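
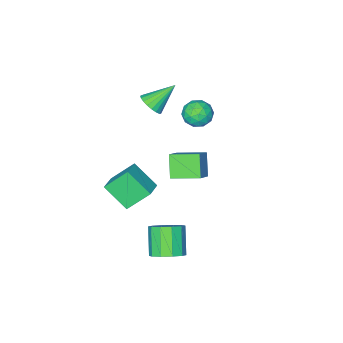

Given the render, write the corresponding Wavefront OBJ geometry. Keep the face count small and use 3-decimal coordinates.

v 4.327 3.633 -3.3
v 5.03 3.957 -2.652
v 4.276 2.911 -1.311
v 3.573 2.587 -1.96
v 4.544 4.348 -2.621
v 3.79 3.302 -1.28
v 3.975 4.465 -2.849
v 3.221 3.419 -1.508
v 3.541 4.265 -3.25
v 2.787 3.219 -1.909
v 3.406 3.823 -3.67
v 2.652 2.777 -2.329
v 3.624 3.309 -3.949
v 2.87 2.263 -2.608
v 4.11 2.918 -3.98
v 3.356 1.872 -2.639
v 4.679 2.801 -3.752
v 3.925 1.755 -2.411
v 5.113 3.001 -3.351
v 4.359 1.955 -2.01
v 5.248 3.443 -2.931
v 4.494 2.397 -1.59
v -0.567 1.003 -1.279
v -1.154 0.157 -0.081
v 0.377 1.523 -0.45
v -0.21 0.677 0.748
v 0.53 -0.337 -1.688
v -0.057 -1.183 -0.49
v 1.474 0.183 -0.859
v 0.887 -0.663 0.339
v -2.431 -2.188 0.935
v -1.903 -2.825 0.395
v -3.777 -2.735 0.265
v -3.249 -3.372 -0.275
v -3.323 -3.495 0.703
v -2.491 -3.158 1.117
v -3.189 -2.402 -0.457
v -2.357 -2.065 -0.043
v -2.371 -2.958 -0.465
v -2.454 -3.634 0.252
v -3.226 -1.926 0.408
v -3.309 -2.602 1.125
v -2.049 -2.459 0.724
v -3.631 -3.101 -0.064
v -3.674 -3.174 0.511
v -3.364 -3.549 0.193
v -2.395 -2.654 1.148
v -2.084 -3.029 0.831
v -2.919 -3.422 1.012
v -3.596 -2.531 -0.171
v -3.285 -2.906 -0.488
v -2.316 -2.011 0.467
v -2.006 -2.386 0.149
v -2.761 -2.138 -0.352
v -2.014 -2.911 -0.099
v -2.805 -3.233 -0.493
v -2.77 -2.663 -0.6
v -2.281 -2.464 -0.357
v -2.063 -3.308 0.322
v -2.853 -3.63 -0.072
v -2.897 -3.702 0.503
v -2.408 -3.504 0.746
v -2.338 -3.386 -0.184
v -2.827 -1.93 0.732
v -3.617 -2.252 0.338
v -3.272 -2.056 -0.086
v -2.783 -1.858 0.157
v -2.875 -2.327 1.153
v -3.666 -2.649 0.759
v -3.399 -3.096 1.017
v -2.91 -2.897 1.26
v -3.342 -2.174 0.844
v 3.78 -2.236 -1.364
v 2.674 -1.499 -0.063
v 3.286 -0.825 -2.584
v 2.179 -0.088 -1.283
v 4.801 -1.492 -0.917
v 3.694 -0.755 0.384
v 4.306 -0.081 -2.137
v 3.2 0.656 -0.836
v -0.449 -4.079 1.581
v 0.104 -3.701 2.104
v -1.911 -3.681 2.839
v 0.001 -3.432 1.899
v -0.18 -3.275 1.639
v -0.407 -3.257 1.369
v -0.642 -3.381 1.136
v -0.843 -3.626 0.979
v -0.976 -3.949 0.927
v -1.018 -4.295 0.988
v -0.961 -4.603 1.151
v -0.816 -4.821 1.388
v -0.607 -4.91 1.659
v -0.371 -4.856 1.917
v -0.148 -4.667 2.116
v 0.022 -4.377 2.223
v 0.112 -4.035 2.218
f 2 1 5
f 2 5 3
f 3 5 6
f 3 6 4
f 5 1 7
f 5 7 6
f 6 7 8
f 6 8 4
f 7 1 9
f 7 9 8
f 8 9 10
f 8 10 4
f 9 1 11
f 9 11 10
f 10 11 12
f 10 12 4
f 11 1 13
f 11 13 12
f 12 13 14
f 12 14 4
f 13 1 15
f 13 15 14
f 14 15 16
f 14 16 4
f 15 1 17
f 15 17 16
f 16 17 18
f 16 18 4
f 17 1 19
f 17 19 18
f 18 19 20
f 18 20 4
f 19 1 21
f 19 21 20
f 20 21 22
f 20 22 4
f 21 1 2
f 21 2 22
f 22 2 3
f 22 3 4
f 24 26 23
f 27 24 23
f 23 26 25
f 25 27 23
f 24 30 26
f 28 24 27
f 28 30 24
f 26 30 25
f 29 27 25
f 25 30 29
f 29 28 27
f 30 28 29
f 31 68 47
f 68 42 71
f 47 71 36
f 68 71 47
f 31 47 43
f 47 36 48
f 43 48 32
f 47 48 43
f 31 43 52
f 43 32 53
f 52 53 38
f 43 53 52
f 31 52 64
f 52 38 67
f 64 67 41
f 52 67 64
f 31 64 68
f 64 41 72
f 68 72 42
f 64 72 68
f 32 48 59
f 48 36 62
f 59 62 40
f 48 62 59
f 36 71 49
f 71 42 70
f 49 70 35
f 71 70 49
f 42 72 69
f 72 41 65
f 69 65 33
f 72 65 69
f 41 67 66
f 67 38 54
f 66 54 37
f 67 54 66
f 38 53 58
f 53 32 55
f 58 55 39
f 53 55 58
f 34 60 46
f 60 40 61
f 46 61 35
f 60 61 46
f 34 46 44
f 46 35 45
f 44 45 33
f 46 45 44
f 34 44 51
f 44 33 50
f 51 50 37
f 44 50 51
f 34 51 56
f 51 37 57
f 56 57 39
f 51 57 56
f 34 56 60
f 56 39 63
f 60 63 40
f 56 63 60
f 35 61 49
f 61 40 62
f 49 62 36
f 61 62 49
f 33 45 69
f 45 35 70
f 69 70 42
f 45 70 69
f 37 50 66
f 50 33 65
f 66 65 41
f 50 65 66
f 39 57 58
f 57 37 54
f 58 54 38
f 57 54 58
f 40 63 59
f 63 39 55
f 59 55 32
f 63 55 59
f 74 76 73
f 77 74 73
f 73 76 75
f 75 77 73
f 74 80 76
f 78 74 77
f 78 80 74
f 76 80 75
f 79 77 75
f 75 80 79
f 79 78 77
f 80 78 79
f 82 81 84
f 82 84 83
f 84 81 85
f 84 85 83
f 85 81 86
f 85 86 83
f 86 81 87
f 86 87 83
f 87 81 88
f 87 88 83
f 88 81 89
f 88 89 83
f 89 81 90
f 89 90 83
f 90 81 91
f 90 91 83
f 91 81 92
f 91 92 83
f 92 81 93
f 92 93 83
f 93 81 94
f 93 94 83
f 94 81 95
f 94 95 83
f 95 81 96
f 95 96 83
f 96 81 97
f 96 97 83
f 97 81 82
f 97 82 83



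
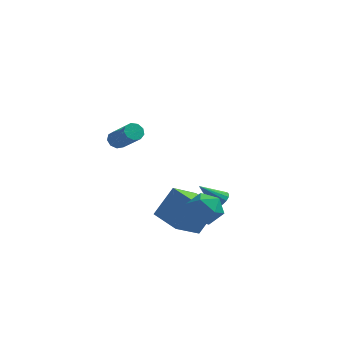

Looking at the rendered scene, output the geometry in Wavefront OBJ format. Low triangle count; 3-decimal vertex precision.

v 2.394 4.049 -3.858
v 2.887 4.174 -3.362
v 1.226 3.591 -2.582
v 2.73 4.473 -3.399
v 2.496 4.675 -3.54
v 2.239 4.734 -3.755
v 2.018 4.635 -3.993
v 1.882 4.403 -4.2
v 1.864 4.089 -4.329
v 1.968 3.766 -4.35
v 2.169 3.508 -4.259
v 2.422 3.373 -4.075
v 2.668 3.394 -3.842
v 2.852 3.565 -3.613
v 2.931 3.846 -3.44
v 1.642 -2.389 -0.849
v 2.349 -1.617 -0.311
v 3.051 -2.843 -2.049
v 3.758 -2.071 -1.511
v 3.425 -3.053 -0.953
v 2.554 -2.772 -0.211
v 2.846 -1.688 -2.149
v 1.975 -1.407 -1.407
v 3.093 -1.183 -1.114
v 3.451 -2.027 -0.375
v 1.949 -2.433 -1.985
v 2.307 -3.277 -1.246
v -2.352 -1.555 3.327
v -1.855 -1.315 3.045
v -0.631 -2.365 4.311
v -1.128 -2.605 4.593
v -1.974 -1.066 3.367
v -0.749 -2.115 4.633
v -2.27 -1.045 3.67
v -1.045 -2.095 4.936
v -2.604 -1.264 3.813
v -1.38 -2.313 5.078
v -2.821 -1.618 3.728
v -1.596 -2.668 4.994
v -2.818 -1.943 3.456
v -1.594 -2.993 4.722
v -2.597 -2.087 3.123
v -1.373 -3.137 4.389
v -2.262 -1.982 2.886
v -1.038 -3.031 4.152
v -1.969 -1.677 2.855
v -0.744 -2.726 4.121
v 2.082 -0.659 -4.089
v 1.069 -2.183 -2.98
v 0.559 0.583 -3.772
v -0.454 -0.941 -2.663
v 3.034 0.041 -2.257
v 2.021 -1.483 -1.148
v 1.511 1.283 -1.94
v 0.498 -0.241 -0.831
f 2 1 4
f 2 4 3
f 4 1 5
f 4 5 3
f 5 1 6
f 5 6 3
f 6 1 7
f 6 7 3
f 7 1 8
f 7 8 3
f 8 1 9
f 8 9 3
f 9 1 10
f 9 10 3
f 10 1 11
f 10 11 3
f 11 1 12
f 11 12 3
f 12 1 13
f 12 13 3
f 13 1 14
f 13 14 3
f 14 1 15
f 14 15 3
f 15 1 2
f 15 2 3
f 16 27 21
f 16 21 17
f 16 17 23
f 16 23 26
f 16 26 27
f 17 21 25
f 21 27 20
f 27 26 18
f 26 23 22
f 23 17 24
f 19 25 20
f 19 20 18
f 19 18 22
f 19 22 24
f 19 24 25
f 20 25 21
f 18 20 27
f 22 18 26
f 24 22 23
f 25 24 17
f 29 28 32
f 29 32 30
f 30 32 33
f 30 33 31
f 32 28 34
f 32 34 33
f 33 34 35
f 33 35 31
f 34 28 36
f 34 36 35
f 35 36 37
f 35 37 31
f 36 28 38
f 36 38 37
f 37 38 39
f 37 39 31
f 38 28 40
f 38 40 39
f 39 40 41
f 39 41 31
f 40 28 42
f 40 42 41
f 41 42 43
f 41 43 31
f 42 28 44
f 42 44 43
f 43 44 45
f 43 45 31
f 44 28 46
f 44 46 45
f 45 46 47
f 45 47 31
f 46 28 29
f 46 29 47
f 47 29 30
f 47 30 31
f 49 51 48
f 52 49 48
f 48 51 50
f 50 52 48
f 49 55 51
f 53 49 52
f 53 55 49
f 51 55 50
f 54 52 50
f 50 55 54
f 54 53 52
f 55 53 54



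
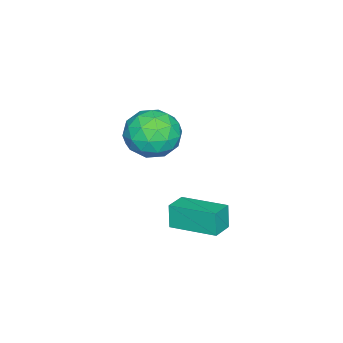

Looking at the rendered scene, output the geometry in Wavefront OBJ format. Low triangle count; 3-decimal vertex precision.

v -2.476 -2.044 -2.901
v -2.041 -2.471 -3.834
v -4.119 -2.569 -3.426
v -3.684 -2.996 -4.359
v -3.468 -3.473 -3.375
v -2.453 -3.148 -3.051
v -3.707 -1.892 -4.209
v -2.692 -1.567 -3.885
v -2.802 -2.376 -4.643
v -2.655 -3.354 -4.128
v -3.505 -1.686 -3.132
v -3.358 -2.664 -2.617
v -2.114 -2.211 -3.321
v -4.046 -2.829 -3.939
v -3.919 -3.109 -3.36
v -3.663 -3.36 -3.909
v -2.356 -2.61 -2.861
v -2.101 -2.86 -3.41
v -2.939 -3.449 -3.14
v -4.059 -2.18 -3.85
v -3.804 -2.43 -4.399
v -2.497 -1.68 -3.351
v -2.241 -1.931 -3.9
v -3.221 -1.591 -4.12
v -2.306 -2.406 -4.345
v -3.272 -2.715 -4.654
v -3.286 -2.066 -4.566
v -2.689 -1.875 -4.375
v -2.219 -2.981 -4.043
v -3.185 -3.29 -4.351
v -3.058 -3.57 -3.773
v -2.461 -3.379 -3.582
v -2.667 -2.926 -4.518
v -2.975 -1.75 -2.909
v -3.941 -2.059 -3.217
v -3.699 -1.661 -3.678
v -3.102 -1.47 -3.487
v -2.888 -2.325 -2.606
v -3.854 -2.634 -2.915
v -3.471 -3.165 -2.885
v -2.874 -2.974 -2.694
v -3.493 -2.114 -2.742
v 0.568 0.237 -4.595
v 0.378 0.127 -3.681
v 0.692 1.937 -4.365
v 0.502 1.827 -3.451
v 1.418 0.153 -4.429
v 1.228 0.043 -3.515
v 1.542 1.853 -4.199
v 1.352 1.743 -3.285
f 1 38 17
f 38 12 41
f 17 41 6
f 38 41 17
f 1 17 13
f 17 6 18
f 13 18 2
f 17 18 13
f 1 13 22
f 13 2 23
f 22 23 8
f 13 23 22
f 1 22 34
f 22 8 37
f 34 37 11
f 22 37 34
f 1 34 38
f 34 11 42
f 38 42 12
f 34 42 38
f 2 18 29
f 18 6 32
f 29 32 10
f 18 32 29
f 6 41 19
f 41 12 40
f 19 40 5
f 41 40 19
f 12 42 39
f 42 11 35
f 39 35 3
f 42 35 39
f 11 37 36
f 37 8 24
f 36 24 7
f 37 24 36
f 8 23 28
f 23 2 25
f 28 25 9
f 23 25 28
f 4 30 16
f 30 10 31
f 16 31 5
f 30 31 16
f 4 16 14
f 16 5 15
f 14 15 3
f 16 15 14
f 4 14 21
f 14 3 20
f 21 20 7
f 14 20 21
f 4 21 26
f 21 7 27
f 26 27 9
f 21 27 26
f 4 26 30
f 26 9 33
f 30 33 10
f 26 33 30
f 5 31 19
f 31 10 32
f 19 32 6
f 31 32 19
f 3 15 39
f 15 5 40
f 39 40 12
f 15 40 39
f 7 20 36
f 20 3 35
f 36 35 11
f 20 35 36
f 9 27 28
f 27 7 24
f 28 24 8
f 27 24 28
f 10 33 29
f 33 9 25
f 29 25 2
f 33 25 29
f 44 46 43
f 47 44 43
f 43 46 45
f 45 47 43
f 44 50 46
f 48 44 47
f 48 50 44
f 46 50 45
f 49 47 45
f 45 50 49
f 49 48 47
f 50 48 49



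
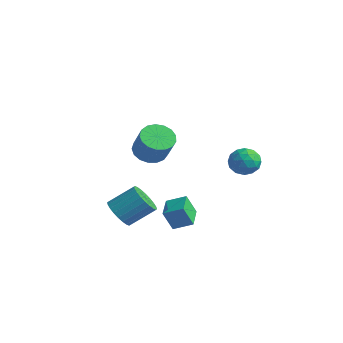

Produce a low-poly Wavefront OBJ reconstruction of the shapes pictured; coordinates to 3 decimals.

v 1.085 2.807 -0.731
v 1.842 2.636 -1.254
v 1.158 1.404 -0.166
v 1.915 1.233 -0.689
v 1.966 1.836 0.025
v 1.921 2.703 -0.324
v 1.079 1.337 -1.096
v 1.034 2.204 -1.445
v 1.838 1.728 -1.48
v 2.387 2.036 -0.787
v 0.613 2.004 -0.633
v 1.162 2.312 0.06
v 1.457 2.845 -1.042
v 1.543 1.195 -0.378
v 1.573 1.55 0.042
v 2.018 1.449 -0.265
v 1.503 2.884 -0.496
v 1.948 2.783 -0.803
v 2.021 2.313 -0.051
v 1.052 1.257 -0.617
v 1.497 1.156 -0.924
v 0.982 2.591 -1.155
v 1.427 2.49 -1.462
v 0.979 1.727 -1.369
v 1.9 2.21 -1.482
v 1.943 1.386 -1.15
v 1.452 1.447 -1.389
v 1.425 1.956 -1.595
v 2.222 2.391 -1.075
v 2.265 1.567 -0.743
v 2.295 1.921 -0.323
v 2.268 2.431 -0.528
v 2.22 1.857 -1.207
v 0.735 2.473 -0.677
v 0.778 1.649 -0.345
v 0.732 1.609 -0.892
v 0.705 2.119 -1.097
v 1.057 2.654 -0.27
v 1.1 1.83 0.062
v 1.575 2.084 0.175
v 1.548 2.593 -0.031
v 0.78 2.183 -0.213
v 0.718 -3.6 1.499
v 1.28 -4.161 0.995
v 2.243 -4.401 2.338
v 1.682 -3.84 2.841
v 1.459 -3.752 0.94
v 2.422 -3.992 2.283
v 1.468 -3.308 1.013
v 2.432 -3.548 2.356
v 1.306 -2.931 1.197
v 2.269 -3.171 2.54
v 1.009 -2.707 1.45
v 1.972 -2.947 2.793
v 0.645 -2.688 1.714
v 1.609 -2.928 3.057
v 0.298 -2.878 1.929
v 1.262 -3.118 3.272
v 0.048 -3.233 2.045
v 1.011 -3.473 3.388
v -0.049 -3.672 2.036
v 0.914 -3.912 3.379
v 0.03 -4.095 1.904
v 0.993 -4.335 3.247
v 0.266 -4.404 1.679
v 1.23 -4.644 3.022
v 0.606 -4.529 1.413
v 1.57 -4.769 2.755
v 0.972 -4.442 1.166
v 1.936 -4.682 2.509
v 0.819 -2.218 -4.594
v 0.568 -2.686 -3.408
v -0.176 -1.195 -4.401
v -0.427 -1.664 -3.215
v 1.627 -1.516 -4.145
v 1.376 -1.985 -2.959
v 0.632 -0.494 -3.952
v 0.381 -0.962 -2.766
v -2.536 -3.152 -4.521
v -2.043 -3.852 -4.045
v -1.331 -2.629 -2.983
v -1.824 -1.928 -3.459
v -1.793 -3.759 -4.32
v -1.081 -2.535 -3.258
v -1.657 -3.573 -4.625
v -0.945 -2.349 -3.563
v -1.655 -3.323 -4.915
v -0.943 -2.099 -3.852
v -1.787 -3.047 -5.144
v -1.075 -1.823 -4.082
v -2.033 -2.787 -5.279
v -1.321 -1.563 -4.216
v -2.355 -2.583 -5.298
v -1.643 -1.359 -4.236
v -2.705 -2.465 -5.199
v -1.993 -1.241 -4.137
v -3.029 -2.451 -4.997
v -2.317 -1.228 -3.935
v -3.279 -2.545 -4.722
v -2.567 -1.321 -3.66
v -3.415 -2.731 -4.417
v -2.703 -1.507 -3.355
v -3.417 -2.981 -4.128
v -2.705 -1.757 -3.065
v -3.285 -3.257 -3.898
v -2.573 -2.033 -2.836
v -3.039 -3.517 -3.764
v -2.327 -2.293 -2.701
v -2.717 -3.721 -3.744
v -2.005 -2.497 -2.682
v -2.367 -3.839 -3.843
v -1.655 -2.615 -2.781
f 1 38 17
f 38 12 41
f 17 41 6
f 38 41 17
f 1 17 13
f 17 6 18
f 13 18 2
f 17 18 13
f 1 13 22
f 13 2 23
f 22 23 8
f 13 23 22
f 1 22 34
f 22 8 37
f 34 37 11
f 22 37 34
f 1 34 38
f 34 11 42
f 38 42 12
f 34 42 38
f 2 18 29
f 18 6 32
f 29 32 10
f 18 32 29
f 6 41 19
f 41 12 40
f 19 40 5
f 41 40 19
f 12 42 39
f 42 11 35
f 39 35 3
f 42 35 39
f 11 37 36
f 37 8 24
f 36 24 7
f 37 24 36
f 8 23 28
f 23 2 25
f 28 25 9
f 23 25 28
f 4 30 16
f 30 10 31
f 16 31 5
f 30 31 16
f 4 16 14
f 16 5 15
f 14 15 3
f 16 15 14
f 4 14 21
f 14 3 20
f 21 20 7
f 14 20 21
f 4 21 26
f 21 7 27
f 26 27 9
f 21 27 26
f 4 26 30
f 26 9 33
f 30 33 10
f 26 33 30
f 5 31 19
f 31 10 32
f 19 32 6
f 31 32 19
f 3 15 39
f 15 5 40
f 39 40 12
f 15 40 39
f 7 20 36
f 20 3 35
f 36 35 11
f 20 35 36
f 9 27 28
f 27 7 24
f 28 24 8
f 27 24 28
f 10 33 29
f 33 9 25
f 29 25 2
f 33 25 29
f 44 43 47
f 44 47 45
f 45 47 48
f 45 48 46
f 47 43 49
f 47 49 48
f 48 49 50
f 48 50 46
f 49 43 51
f 49 51 50
f 50 51 52
f 50 52 46
f 51 43 53
f 51 53 52
f 52 53 54
f 52 54 46
f 53 43 55
f 53 55 54
f 54 55 56
f 54 56 46
f 55 43 57
f 55 57 56
f 56 57 58
f 56 58 46
f 57 43 59
f 57 59 58
f 58 59 60
f 58 60 46
f 59 43 61
f 59 61 60
f 60 61 62
f 60 62 46
f 61 43 63
f 61 63 62
f 62 63 64
f 62 64 46
f 63 43 65
f 63 65 64
f 64 65 66
f 64 66 46
f 65 43 67
f 65 67 66
f 66 67 68
f 66 68 46
f 67 43 69
f 67 69 68
f 68 69 70
f 68 70 46
f 69 43 44
f 69 44 70
f 70 44 45
f 70 45 46
f 72 74 71
f 75 72 71
f 71 74 73
f 73 75 71
f 72 78 74
f 76 72 75
f 76 78 72
f 74 78 73
f 77 75 73
f 73 78 77
f 77 76 75
f 78 76 77
f 80 79 83
f 80 83 81
f 81 83 84
f 81 84 82
f 83 79 85
f 83 85 84
f 84 85 86
f 84 86 82
f 85 79 87
f 85 87 86
f 86 87 88
f 86 88 82
f 87 79 89
f 87 89 88
f 88 89 90
f 88 90 82
f 89 79 91
f 89 91 90
f 90 91 92
f 90 92 82
f 91 79 93
f 91 93 92
f 92 93 94
f 92 94 82
f 93 79 95
f 93 95 94
f 94 95 96
f 94 96 82
f 95 79 97
f 95 97 96
f 96 97 98
f 96 98 82
f 97 79 99
f 97 99 98
f 98 99 100
f 98 100 82
f 99 79 101
f 99 101 100
f 100 101 102
f 100 102 82
f 101 79 103
f 101 103 102
f 102 103 104
f 102 104 82
f 103 79 105
f 103 105 104
f 104 105 106
f 104 106 82
f 105 79 107
f 105 107 106
f 106 107 108
f 106 108 82
f 107 79 109
f 107 109 108
f 108 109 110
f 108 110 82
f 109 79 111
f 109 111 110
f 110 111 112
f 110 112 82
f 111 79 80
f 111 80 112
f 112 80 81
f 112 81 82



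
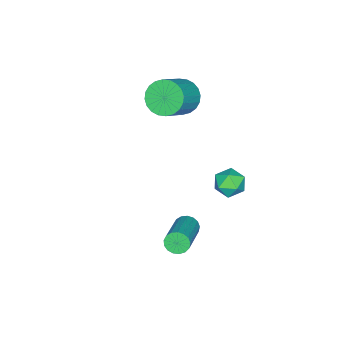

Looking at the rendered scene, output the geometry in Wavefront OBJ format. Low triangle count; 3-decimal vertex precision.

v 1.608 -0.073 -2.025
v 1.892 -0.347 -2.409
v 3.716 0.24 -1.478
v 3.432 0.513 -1.095
v 1.866 -0.105 -2.51
v 3.69 0.481 -1.58
v 1.781 0.144 -2.5
v 3.604 0.73 -1.57
v 1.656 0.343 -2.382
v 3.48 0.93 -1.451
v 1.52 0.447 -2.181
v 3.344 1.033 -1.251
v 1.405 0.431 -1.945
v 3.229 1.018 -1.015
v 1.336 0.3 -1.728
v 3.16 0.887 -0.797
v 1.329 0.084 -1.578
v 3.153 0.671 -0.647
v 1.387 -0.169 -1.531
v 3.21 0.418 -0.6
v 1.495 -0.399 -1.597
v 3.318 0.187 -0.667
v 1.629 -0.556 -1.762
v 3.452 0.031 -0.831
v 1.758 -0.601 -1.986
v 3.582 -0.014 -1.056
v 1.853 -0.526 -2.22
v 3.677 0.061 -1.289
v -2.291 0.546 -2.797
v -1.758 0.466 -2.221
v -2.602 -0.686 -2.679
v -2.069 -0.766 -2.103
v -2.72 -0.337 -1.982
v -2.528 0.424 -2.055
v -1.832 -0.644 -2.845
v -1.64 0.117 -2.918
v -1.475 -0.269 -2.251
v -2.023 -0.079 -1.717
v -2.337 -0.141 -3.183
v -2.885 0.049 -2.649
v -2.71 -2.824 1.874
v -2.206 -3.146 1.189
v -0.865 -3.198 2.2
v -1.37 -2.876 2.886
v -2.162 -2.796 1.149
v -0.821 -2.848 2.16
v -2.201 -2.45 1.219
v -0.861 -2.502 2.23
v -2.319 -2.161 1.389
v -0.978 -2.213 2.4
v -2.495 -1.973 1.633
v -1.155 -2.025 2.644
v -2.705 -1.915 1.914
v -1.364 -1.967 2.925
v -2.915 -1.995 2.188
v -1.574 -2.047 3.2
v -3.094 -2.201 2.415
v -1.754 -2.253 3.427
v -3.215 -2.502 2.56
v -1.874 -2.554 3.571
v -3.259 -2.852 2.6
v -1.918 -2.904 3.611
v -3.219 -3.198 2.53
v -1.879 -3.25 3.541
v -3.102 -3.487 2.36
v -1.761 -3.539 3.371
v -2.925 -3.675 2.116
v -1.585 -3.727 3.127
v -2.716 -3.733 1.835
v -1.375 -3.785 2.846
v -2.506 -3.653 1.56
v -1.165 -3.705 2.572
v -2.326 -3.447 1.333
v -0.986 -3.499 2.345
f 2 1 5
f 2 5 3
f 3 5 6
f 3 6 4
f 5 1 7
f 5 7 6
f 6 7 8
f 6 8 4
f 7 1 9
f 7 9 8
f 8 9 10
f 8 10 4
f 9 1 11
f 9 11 10
f 10 11 12
f 10 12 4
f 11 1 13
f 11 13 12
f 12 13 14
f 12 14 4
f 13 1 15
f 13 15 14
f 14 15 16
f 14 16 4
f 15 1 17
f 15 17 16
f 16 17 18
f 16 18 4
f 17 1 19
f 17 19 18
f 18 19 20
f 18 20 4
f 19 1 21
f 19 21 20
f 20 21 22
f 20 22 4
f 21 1 23
f 21 23 22
f 22 23 24
f 22 24 4
f 23 1 25
f 23 25 24
f 24 25 26
f 24 26 4
f 25 1 27
f 25 27 26
f 26 27 28
f 26 28 4
f 27 1 2
f 27 2 28
f 28 2 3
f 28 3 4
f 29 40 34
f 29 34 30
f 29 30 36
f 29 36 39
f 29 39 40
f 30 34 38
f 34 40 33
f 40 39 31
f 39 36 35
f 36 30 37
f 32 38 33
f 32 33 31
f 32 31 35
f 32 35 37
f 32 37 38
f 33 38 34
f 31 33 40
f 35 31 39
f 37 35 36
f 38 37 30
f 42 41 45
f 42 45 43
f 43 45 46
f 43 46 44
f 45 41 47
f 45 47 46
f 46 47 48
f 46 48 44
f 47 41 49
f 47 49 48
f 48 49 50
f 48 50 44
f 49 41 51
f 49 51 50
f 50 51 52
f 50 52 44
f 51 41 53
f 51 53 52
f 52 53 54
f 52 54 44
f 53 41 55
f 53 55 54
f 54 55 56
f 54 56 44
f 55 41 57
f 55 57 56
f 56 57 58
f 56 58 44
f 57 41 59
f 57 59 58
f 58 59 60
f 58 60 44
f 59 41 61
f 59 61 60
f 60 61 62
f 60 62 44
f 61 41 63
f 61 63 62
f 62 63 64
f 62 64 44
f 63 41 65
f 63 65 64
f 64 65 66
f 64 66 44
f 65 41 67
f 65 67 66
f 66 67 68
f 66 68 44
f 67 41 69
f 67 69 68
f 68 69 70
f 68 70 44
f 69 41 71
f 69 71 70
f 70 71 72
f 70 72 44
f 71 41 73
f 71 73 72
f 72 73 74
f 72 74 44
f 73 41 42
f 73 42 74
f 74 42 43
f 74 43 44



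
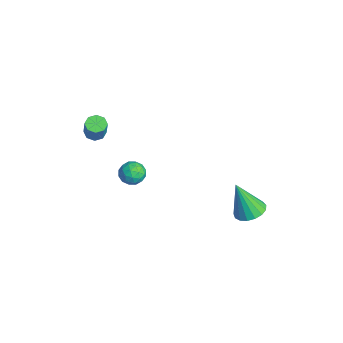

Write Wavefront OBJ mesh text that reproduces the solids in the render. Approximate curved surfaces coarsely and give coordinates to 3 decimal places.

v -2.745 -2.644 0.502
v -2.276 -2.792 0.278
v -1.807 -2.844 1.294
v -2.275 -2.696 1.518
v -2.311 -2.382 0.315
v -1.842 -2.434 1.331
v -2.6 -2.125 0.462
v -2.131 -2.177 1.478
v -2.974 -2.173 0.632
v -2.504 -2.225 1.648
v -3.213 -2.496 0.726
v -2.744 -2.548 1.742
v -3.178 -2.906 0.689
v -2.709 -2.958 1.705
v -2.889 -3.163 0.542
v -2.42 -3.215 1.558
v -2.516 -3.115 0.372
v -2.046 -3.167 1.388
v 0.875 3.895 -4.103
v 1.32 4.53 -3.805
v 0.525 3.265 -2.237
v 0.95 4.674 -3.826
v 0.563 4.64 -3.91
v 0.248 4.435 -4.038
v 0.077 4.106 -4.182
v 0.088 3.729 -4.307
v 0.28 3.39 -4.385
v 0.608 3.167 -4.399
v 0.998 3.11 -4.345
v 1.359 3.234 -4.235
v 1.61 3.508 -4.095
v 1.692 3.871 -3.957
v 1.587 4.24 -3.852
v -2.048 -0.596 -3.23
v -1.693 -0.8 -2.643
v -2.987 -1.16 -2.857
v -2.632 -1.364 -2.27
v -2.808 -0.677 -2.361
v -2.228 -0.328 -2.591
v -2.452 -1.632 -2.909
v -1.872 -1.283 -3.139
v -1.942 -1.44 -2.445
v -2.163 -0.85 -2.107
v -2.517 -1.11 -3.393
v -2.738 -0.52 -3.055
v -1.788 -0.648 -2.969
v -2.892 -1.312 -2.531
v -2.995 -0.908 -2.584
v -2.787 -1.028 -2.239
v -2.103 -0.371 -2.939
v -1.894 -0.491 -2.594
v -2.55 -0.419 -2.428
v -2.786 -1.469 -2.906
v -2.577 -1.589 -2.561
v -1.893 -0.932 -3.261
v -1.685 -1.052 -2.916
v -2.13 -1.541 -3.072
v -1.726 -1.144 -2.508
v -2.278 -1.476 -2.289
v -2.172 -1.633 -2.664
v -1.831 -1.428 -2.799
v -1.856 -0.797 -2.309
v -2.407 -1.129 -2.09
v -2.511 -0.725 -2.143
v -2.17 -0.52 -2.279
v -2.002 -1.174 -2.193
v -2.273 -0.831 -3.41
v -2.824 -1.163 -3.191
v -2.51 -1.44 -3.221
v -2.169 -1.235 -3.357
v -2.402 -0.484 -3.211
v -2.954 -0.816 -2.992
v -2.849 -0.532 -2.701
v -2.508 -0.327 -2.836
v -2.678 -0.786 -3.307
f 2 1 5
f 2 5 3
f 3 5 6
f 3 6 4
f 5 1 7
f 5 7 6
f 6 7 8
f 6 8 4
f 7 1 9
f 7 9 8
f 8 9 10
f 8 10 4
f 9 1 11
f 9 11 10
f 10 11 12
f 10 12 4
f 11 1 13
f 11 13 12
f 12 13 14
f 12 14 4
f 13 1 15
f 13 15 14
f 14 15 16
f 14 16 4
f 15 1 17
f 15 17 16
f 16 17 18
f 16 18 4
f 17 1 2
f 17 2 18
f 18 2 3
f 18 3 4
f 20 19 22
f 20 22 21
f 22 19 23
f 22 23 21
f 23 19 24
f 23 24 21
f 24 19 25
f 24 25 21
f 25 19 26
f 25 26 21
f 26 19 27
f 26 27 21
f 27 19 28
f 27 28 21
f 28 19 29
f 28 29 21
f 29 19 30
f 29 30 21
f 30 19 31
f 30 31 21
f 31 19 32
f 31 32 21
f 32 19 33
f 32 33 21
f 33 19 20
f 33 20 21
f 34 71 50
f 71 45 74
f 50 74 39
f 71 74 50
f 34 50 46
f 50 39 51
f 46 51 35
f 50 51 46
f 34 46 55
f 46 35 56
f 55 56 41
f 46 56 55
f 34 55 67
f 55 41 70
f 67 70 44
f 55 70 67
f 34 67 71
f 67 44 75
f 71 75 45
f 67 75 71
f 35 51 62
f 51 39 65
f 62 65 43
f 51 65 62
f 39 74 52
f 74 45 73
f 52 73 38
f 74 73 52
f 45 75 72
f 75 44 68
f 72 68 36
f 75 68 72
f 44 70 69
f 70 41 57
f 69 57 40
f 70 57 69
f 41 56 61
f 56 35 58
f 61 58 42
f 56 58 61
f 37 63 49
f 63 43 64
f 49 64 38
f 63 64 49
f 37 49 47
f 49 38 48
f 47 48 36
f 49 48 47
f 37 47 54
f 47 36 53
f 54 53 40
f 47 53 54
f 37 54 59
f 54 40 60
f 59 60 42
f 54 60 59
f 37 59 63
f 59 42 66
f 63 66 43
f 59 66 63
f 38 64 52
f 64 43 65
f 52 65 39
f 64 65 52
f 36 48 72
f 48 38 73
f 72 73 45
f 48 73 72
f 40 53 69
f 53 36 68
f 69 68 44
f 53 68 69
f 42 60 61
f 60 40 57
f 61 57 41
f 60 57 61
f 43 66 62
f 66 42 58
f 62 58 35
f 66 58 62



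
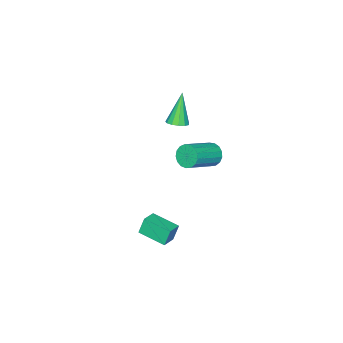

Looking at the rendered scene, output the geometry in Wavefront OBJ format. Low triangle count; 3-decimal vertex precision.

v -1.384 2.065 0.124
v -1.065 2.274 -0.474
v 0.604 2.045 0.338
v 0.284 1.835 0.936
v -1.109 2.563 -0.301
v 0.559 2.334 0.511
v -1.217 2.737 -0.03
v 0.452 2.508 0.782
v -1.363 2.758 0.276
v 0.305 2.529 1.089
v -1.514 2.619 0.548
v 0.154 2.39 1.36
v -1.636 2.354 0.722
v 0.033 2.125 1.534
v -1.699 2.022 0.759
v -0.03 1.793 1.571
v -1.691 1.7 0.651
v -0.022 1.471 1.463
v -1.612 1.462 0.422
v 0.057 1.232 1.234
v -1.481 1.361 0.125
v 0.188 1.132 0.937
v -1.328 1.422 -0.173
v 0.341 1.193 0.639
v -1.188 1.63 -0.402
v 0.481 1.401 0.41
v -1.093 1.938 -0.511
v 0.576 1.708 0.301
v 2.423 1.085 -3.526
v 2.146 1.227 -2.586
v 2.245 2.569 -3.802
v 1.969 2.711 -2.862
v 3.271 1.229 -3.298
v 2.995 1.371 -2.358
v 3.094 2.713 -3.574
v 2.817 2.855 -2.634
v -0.176 0.877 2.684
v 0.212 1.26 2.911
v -0.904 0.603 4.396
v -0.056 1.438 2.825
v -0.362 1.437 2.695
v -0.609 1.259 2.561
v -0.718 0.96 2.467
v -0.655 0.634 2.441
v -0.44 0.386 2.493
v -0.141 0.294 2.605
v 0.147 0.387 2.743
v 0.332 0.636 2.862
v 0.357 0.961 2.924
f 2 1 5
f 2 5 3
f 3 5 6
f 3 6 4
f 5 1 7
f 5 7 6
f 6 7 8
f 6 8 4
f 7 1 9
f 7 9 8
f 8 9 10
f 8 10 4
f 9 1 11
f 9 11 10
f 10 11 12
f 10 12 4
f 11 1 13
f 11 13 12
f 12 13 14
f 12 14 4
f 13 1 15
f 13 15 14
f 14 15 16
f 14 16 4
f 15 1 17
f 15 17 16
f 16 17 18
f 16 18 4
f 17 1 19
f 17 19 18
f 18 19 20
f 18 20 4
f 19 1 21
f 19 21 20
f 20 21 22
f 20 22 4
f 21 1 23
f 21 23 22
f 22 23 24
f 22 24 4
f 23 1 25
f 23 25 24
f 24 25 26
f 24 26 4
f 25 1 27
f 25 27 26
f 26 27 28
f 26 28 4
f 27 1 2
f 27 2 28
f 28 2 3
f 28 3 4
f 30 32 29
f 33 30 29
f 29 32 31
f 31 33 29
f 30 36 32
f 34 30 33
f 34 36 30
f 32 36 31
f 35 33 31
f 31 36 35
f 35 34 33
f 36 34 35
f 38 37 40
f 38 40 39
f 40 37 41
f 40 41 39
f 41 37 42
f 41 42 39
f 42 37 43
f 42 43 39
f 43 37 44
f 43 44 39
f 44 37 45
f 44 45 39
f 45 37 46
f 45 46 39
f 46 37 47
f 46 47 39
f 47 37 48
f 47 48 39
f 48 37 49
f 48 49 39
f 49 37 38
f 49 38 39



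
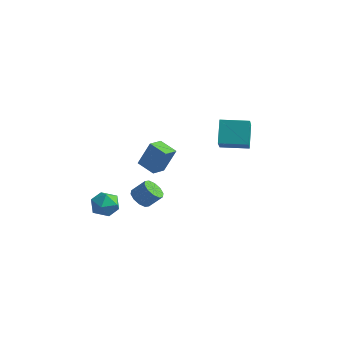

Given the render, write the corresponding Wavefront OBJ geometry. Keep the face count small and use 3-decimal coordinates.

v -0.234 -3.762 1.212
v 0.34 -3.387 2.79
v -0.289 -2.767 0.995
v 0.285 -2.392 2.572
v 0.895 -3.788 0.808
v 1.469 -3.413 2.385
v 0.84 -2.793 0.59
v 1.414 -2.418 2.168
v 2.349 0.399 3.455
v 3.235 -0.914 4.626
v 3.731 1.318 3.44
v 4.617 0.005 4.612
v 2.883 -0.425 2.128
v 3.769 -1.738 3.3
v 4.265 0.494 2.114
v 5.151 -0.819 3.285
v -2.144 -1.332 -3.462
v -1.524 -1.636 -3.801
v -0.855 -1.192 -2.978
v -1.476 -0.888 -2.638
v -1.592 -1.201 -3.981
v -0.923 -0.757 -3.158
v -1.87 -0.816 -3.963
v -1.201 -0.372 -3.139
v -2.254 -0.628 -3.753
v -1.585 -0.184 -2.929
v -2.595 -0.709 -3.432
v -1.927 -0.265 -2.608
v -2.765 -1.028 -3.122
v -2.096 -0.584 -2.299
v -2.697 -1.463 -2.942
v -2.028 -1.019 -2.119
v -2.419 -1.848 -2.961
v -1.75 -1.404 -2.137
v -2.035 -2.036 -3.171
v -1.366 -1.592 -2.347
v -1.693 -1.955 -3.492
v -1.025 -1.511 -2.668
v -4.275 -3.04 -3.897
v -3.784 -2.195 -3.912
v -2.976 -3.785 -3.388
v -2.485 -2.94 -3.403
v -3.193 -3.083 -2.744
v -3.996 -2.622 -3.059
v -2.764 -3.358 -4.241
v -3.567 -2.897 -4.556
v -2.85 -2.391 -4.125
v -3.116 -2.221 -3.199
v -3.644 -3.759 -4.101
v -3.91 -3.589 -3.175
f 2 4 1
f 5 2 1
f 1 4 3
f 3 5 1
f 2 8 4
f 6 2 5
f 6 8 2
f 4 8 3
f 7 5 3
f 3 8 7
f 7 6 5
f 8 6 7
f 10 12 9
f 13 10 9
f 9 12 11
f 11 13 9
f 10 16 12
f 14 10 13
f 14 16 10
f 12 16 11
f 15 13 11
f 11 16 15
f 15 14 13
f 16 14 15
f 18 17 21
f 18 21 19
f 19 21 22
f 19 22 20
f 21 17 23
f 21 23 22
f 22 23 24
f 22 24 20
f 23 17 25
f 23 25 24
f 24 25 26
f 24 26 20
f 25 17 27
f 25 27 26
f 26 27 28
f 26 28 20
f 27 17 29
f 27 29 28
f 28 29 30
f 28 30 20
f 29 17 31
f 29 31 30
f 30 31 32
f 30 32 20
f 31 17 33
f 31 33 32
f 32 33 34
f 32 34 20
f 33 17 35
f 33 35 34
f 34 35 36
f 34 36 20
f 35 17 37
f 35 37 36
f 36 37 38
f 36 38 20
f 37 17 18
f 37 18 38
f 38 18 19
f 38 19 20
f 39 50 44
f 39 44 40
f 39 40 46
f 39 46 49
f 39 49 50
f 40 44 48
f 44 50 43
f 50 49 41
f 49 46 45
f 46 40 47
f 42 48 43
f 42 43 41
f 42 41 45
f 42 45 47
f 42 47 48
f 43 48 44
f 41 43 50
f 45 41 49
f 47 45 46
f 48 47 40



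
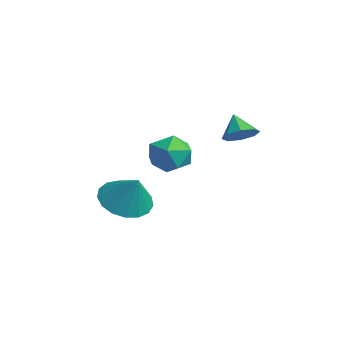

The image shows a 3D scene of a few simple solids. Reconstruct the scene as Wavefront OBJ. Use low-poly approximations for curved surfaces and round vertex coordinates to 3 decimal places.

v 1.838 0.838 0.575
v 2.36 1.567 0.459
v 2.84 0.013 -0.099
v 3.362 0.742 -0.215
v 3.234 0.405 0.614
v 2.615 0.915 1.031
v 2.585 0.665 -0.671
v 1.966 1.175 -0.254
v 2.822 1.46 -0.311
v 3.223 1.299 0.483
v 1.977 0.281 -0.123
v 2.378 0.12 0.671
v -1.707 0.89 -3.709
v -1.005 1.521 -4.254
v -0.893 1.07 -2.451
v -1.361 1.857 -4.072
v -1.795 1.971 -3.808
v -2.21 1.838 -3.521
v -2.509 1.487 -3.277
v -2.625 0.999 -3.132
v -2.53 0.486 -3.12
v -2.247 0.066 -3.242
v -1.84 -0.166 -3.472
v -1.402 -0.156 -3.756
v -1.035 0.094 -4.03
v -0.821 0.525 -4.23
v -0.81 1.041 -4.311
v 2.47 3.534 0.594
v 2.948 3.286 1.025
v 1.79 3.566 1.366
v 2.949 3.814 1.004
v 2.67 4.178 0.743
v 2.273 4.165 0.394
v 1.992 3.783 0.163
v 1.991 3.255 0.183
v 2.271 2.891 0.444
v 2.667 2.904 0.793
f 1 12 6
f 1 6 2
f 1 2 8
f 1 8 11
f 1 11 12
f 2 6 10
f 6 12 5
f 12 11 3
f 11 8 7
f 8 2 9
f 4 10 5
f 4 5 3
f 4 3 7
f 4 7 9
f 4 9 10
f 5 10 6
f 3 5 12
f 7 3 11
f 9 7 8
f 10 9 2
f 14 13 16
f 14 16 15
f 16 13 17
f 16 17 15
f 17 13 18
f 17 18 15
f 18 13 19
f 18 19 15
f 19 13 20
f 19 20 15
f 20 13 21
f 20 21 15
f 21 13 22
f 21 22 15
f 22 13 23
f 22 23 15
f 23 13 24
f 23 24 15
f 24 13 25
f 24 25 15
f 25 13 26
f 25 26 15
f 26 13 27
f 26 27 15
f 27 13 14
f 27 14 15
f 29 28 31
f 29 31 30
f 31 28 32
f 31 32 30
f 32 28 33
f 32 33 30
f 33 28 34
f 33 34 30
f 34 28 35
f 34 35 30
f 35 28 36
f 35 36 30
f 36 28 37
f 36 37 30
f 37 28 29
f 37 29 30



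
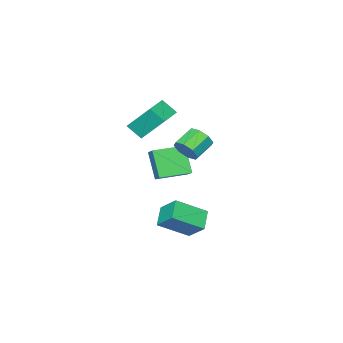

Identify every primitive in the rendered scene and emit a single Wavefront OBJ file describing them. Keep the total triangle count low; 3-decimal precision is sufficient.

v -0.404 -1.703 -1.602
v -0.811 -2.558 -0.191
v -0.033 -1.062 -1.108
v -0.441 -1.917 0.304
v 1.061 -2.503 -1.664
v 0.653 -3.358 -0.252
v 1.431 -1.862 -1.169
v 1.024 -2.717 0.242
v 1.111 -3.479 2.335
v 0.725 -2.325 3.729
v 0.875 -2.748 1.664
v 0.489 -1.594 3.058
v 2.431 -3.046 2.342
v 2.045 -1.892 3.736
v 2.195 -2.315 1.671
v 1.809 -1.161 3.065
v 0.777 -0.284 -3.669
v 2.076 -1.17 -2.714
v 0.802 0.722 -2.769
v 2.101 -0.164 -1.814
v 1.619 0.264 -4.306
v 2.918 -0.622 -3.351
v 1.644 1.27 -3.406
v 2.943 0.384 -2.451
v 0.65 -0.86 0.736
v 0.938 -1.245 1.299
v -0.141 -1.224 1.867
v -0.43 -0.84 1.304
v 0.987 -0.685 1.371
v -0.093 -0.664 1.939
v 0.838 -0.228 1.071
v -0.241 -0.207 1.639
v 0.579 -0.142 0.575
v -0.501 -0.121 1.143
v 0.361 -0.476 0.173
v -0.718 -0.455 0.741
v 0.313 -1.036 0.101
v -0.767 -1.015 0.669
v 0.461 -1.493 0.401
v -0.618 -1.472 0.969
v 0.721 -1.579 0.897
v -0.359 -1.558 1.465
f 2 4 1
f 5 2 1
f 1 4 3
f 3 5 1
f 2 8 4
f 6 2 5
f 6 8 2
f 4 8 3
f 7 5 3
f 3 8 7
f 7 6 5
f 8 6 7
f 10 12 9
f 13 10 9
f 9 12 11
f 11 13 9
f 10 16 12
f 14 10 13
f 14 16 10
f 12 16 11
f 15 13 11
f 11 16 15
f 15 14 13
f 16 14 15
f 18 20 17
f 21 18 17
f 17 20 19
f 19 21 17
f 18 24 20
f 22 18 21
f 22 24 18
f 20 24 19
f 23 21 19
f 19 24 23
f 23 22 21
f 24 22 23
f 26 25 29
f 26 29 27
f 27 29 30
f 27 30 28
f 29 25 31
f 29 31 30
f 30 31 32
f 30 32 28
f 31 25 33
f 31 33 32
f 32 33 34
f 32 34 28
f 33 25 35
f 33 35 34
f 34 35 36
f 34 36 28
f 35 25 37
f 35 37 36
f 36 37 38
f 36 38 28
f 37 25 39
f 37 39 38
f 38 39 40
f 38 40 28
f 39 25 41
f 39 41 40
f 40 41 42
f 40 42 28
f 41 25 26
f 41 26 42
f 42 26 27
f 42 27 28



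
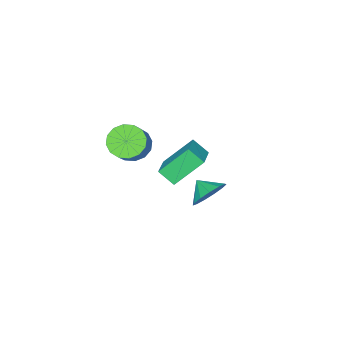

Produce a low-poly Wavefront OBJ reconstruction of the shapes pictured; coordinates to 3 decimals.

v -1.157 4.225 -0.849
v -0.796 3.731 -1.664
v -1.163 3.335 -0.311
v -0.338 3.908 -1.367
v -0.14 4.186 -0.904
v -0.265 4.476 -0.424
v -0.673 4.687 -0.079
v -1.235 4.751 0.022
v -1.773 4.648 -0.154
v -2.115 4.411 -0.55
v -2.153 4.115 -1.041
v -1.875 3.854 -1.471
v -1.369 3.711 -1.703
v -2.588 -2.635 -1.992
v -1.745 -2.928 -2.545
v -0.809 -2.359 -1.421
v -1.652 -2.065 -0.868
v -1.854 -2.422 -2.712
v -0.917 -1.853 -1.588
v -2.159 -1.973 -2.685
v -1.222 -1.403 -1.561
v -2.579 -1.701 -2.473
v -1.643 -1.132 -1.349
v -3.002 -1.68 -2.132
v -2.065 -1.11 -1.008
v -3.313 -1.914 -1.753
v -2.377 -1.344 -0.629
v -3.431 -2.341 -1.439
v -2.495 -1.772 -0.315
v -3.323 -2.847 -1.272
v -2.386 -2.278 -0.148
v -3.018 -3.297 -1.299
v -2.081 -2.727 -0.175
v -2.597 -3.568 -1.511
v -1.661 -2.999 -0.387
v -2.175 -3.59 -1.852
v -1.238 -3.02 -0.728
v -1.863 -3.356 -2.231
v -0.927 -2.786 -1.107
v -3.35 -1.149 -2.968
v -4.638 -0.311 -1.464
v -3.64 -0.319 -3.678
v -4.927 0.519 -2.174
v -2.053 -0.199 -2.386
v -3.34 0.639 -0.882
v -2.342 0.631 -3.096
v -3.63 1.469 -1.592
f 2 1 4
f 2 4 3
f 4 1 5
f 4 5 3
f 5 1 6
f 5 6 3
f 6 1 7
f 6 7 3
f 7 1 8
f 7 8 3
f 8 1 9
f 8 9 3
f 9 1 10
f 9 10 3
f 10 1 11
f 10 11 3
f 11 1 12
f 11 12 3
f 12 1 13
f 12 13 3
f 13 1 2
f 13 2 3
f 15 14 18
f 15 18 16
f 16 18 19
f 16 19 17
f 18 14 20
f 18 20 19
f 19 20 21
f 19 21 17
f 20 14 22
f 20 22 21
f 21 22 23
f 21 23 17
f 22 14 24
f 22 24 23
f 23 24 25
f 23 25 17
f 24 14 26
f 24 26 25
f 25 26 27
f 25 27 17
f 26 14 28
f 26 28 27
f 27 28 29
f 27 29 17
f 28 14 30
f 28 30 29
f 29 30 31
f 29 31 17
f 30 14 32
f 30 32 31
f 31 32 33
f 31 33 17
f 32 14 34
f 32 34 33
f 33 34 35
f 33 35 17
f 34 14 36
f 34 36 35
f 35 36 37
f 35 37 17
f 36 14 38
f 36 38 37
f 37 38 39
f 37 39 17
f 38 14 15
f 38 15 39
f 39 15 16
f 39 16 17
f 41 43 40
f 44 41 40
f 40 43 42
f 42 44 40
f 41 47 43
f 45 41 44
f 45 47 41
f 43 47 42
f 46 44 42
f 42 47 46
f 46 45 44
f 47 45 46



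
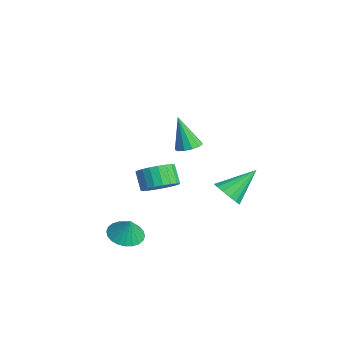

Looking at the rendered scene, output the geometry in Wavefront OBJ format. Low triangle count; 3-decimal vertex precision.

v 2.631 1.709 -3.459
v 3.36 2.05 -3.816
v 2.489 3.311 -2.221
v 3.018 2.214 -4.068
v 2.572 2.243 -4.156
v 2.142 2.129 -4.059
v 1.843 1.902 -3.8
v 1.755 1.624 -3.45
v 1.902 1.369 -3.103
v 2.244 1.204 -2.851
v 2.69 1.175 -2.762
v 3.12 1.289 -2.86
v 3.419 1.516 -3.119
v 3.507 1.794 -3.469
v 2.634 -0.268 0.382
v 3.273 -0.351 0.599
v 2.006 -0.572 2.118
v 3.194 0.022 0.636
v 2.937 0.303 0.592
v 2.584 0.403 0.482
v 2.246 0.29 0.34
v 2.032 -0.001 0.212
v 2.008 -0.376 0.138
v 2.183 -0.717 0.141
v 2.501 -0.915 0.221
v 2.861 -0.908 0.352
v 3.149 -0.698 0.493
v 3.306 -3.732 -4.427
v 3.951 -4.372 -4.571
v 3.674 -3.608 -3.333
v 4.127 -4.073 -4.664
v 4.177 -3.722 -4.721
v 4.095 -3.373 -4.733
v 3.893 -3.078 -4.698
v 3.602 -2.883 -4.622
v 3.265 -2.817 -4.516
v 2.935 -2.891 -4.397
v 2.661 -3.092 -4.282
v 2.485 -3.391 -4.189
v 2.434 -3.742 -4.132
v 2.517 -4.091 -4.12
v 2.719 -4.386 -4.155
v 3.01 -4.581 -4.231
v 3.347 -4.647 -4.337
v 3.677 -4.573 -4.456
v 1.361 -1.204 -3.014
v 2.086 -1.352 -2.387
v 1.324 -1.323 -1.499
v 0.599 -1.176 -2.126
v 2.075 -0.95 -2.409
v 1.313 -0.921 -1.521
v 1.941 -0.591 -2.536
v 1.179 -0.562 -1.648
v 1.706 -0.339 -2.746
v 0.945 -0.31 -1.858
v 1.412 -0.236 -3.001
v 0.65 -0.207 -2.114
v 1.109 -0.301 -3.26
v 0.347 -0.272 -2.372
v 0.849 -0.522 -3.475
v 0.087 -0.493 -2.588
v 0.678 -0.861 -3.611
v -0.084 -0.832 -2.723
v 0.625 -1.259 -3.643
v -0.137 -1.23 -2.756
v 0.699 -1.648 -3.567
v -0.062 -1.619 -2.68
v 0.888 -1.961 -3.395
v 0.126 -1.932 -2.508
v 1.158 -2.142 -3.157
v 0.396 -2.113 -2.27
v 1.464 -2.162 -2.894
v 0.702 -2.133 -2.007
v 1.751 -2.016 -2.652
v 0.99 -1.987 -1.765
v 1.971 -1.729 -2.473
v 1.21 -1.7 -1.585
f 2 1 4
f 2 4 3
f 4 1 5
f 4 5 3
f 5 1 6
f 5 6 3
f 6 1 7
f 6 7 3
f 7 1 8
f 7 8 3
f 8 1 9
f 8 9 3
f 9 1 10
f 9 10 3
f 10 1 11
f 10 11 3
f 11 1 12
f 11 12 3
f 12 1 13
f 12 13 3
f 13 1 14
f 13 14 3
f 14 1 2
f 14 2 3
f 16 15 18
f 16 18 17
f 18 15 19
f 18 19 17
f 19 15 20
f 19 20 17
f 20 15 21
f 20 21 17
f 21 15 22
f 21 22 17
f 22 15 23
f 22 23 17
f 23 15 24
f 23 24 17
f 24 15 25
f 24 25 17
f 25 15 26
f 25 26 17
f 26 15 27
f 26 27 17
f 27 15 16
f 27 16 17
f 29 28 31
f 29 31 30
f 31 28 32
f 31 32 30
f 32 28 33
f 32 33 30
f 33 28 34
f 33 34 30
f 34 28 35
f 34 35 30
f 35 28 36
f 35 36 30
f 36 28 37
f 36 37 30
f 37 28 38
f 37 38 30
f 38 28 39
f 38 39 30
f 39 28 40
f 39 40 30
f 40 28 41
f 40 41 30
f 41 28 42
f 41 42 30
f 42 28 43
f 42 43 30
f 43 28 44
f 43 44 30
f 44 28 45
f 44 45 30
f 45 28 29
f 45 29 30
f 47 46 50
f 47 50 48
f 48 50 51
f 48 51 49
f 50 46 52
f 50 52 51
f 51 52 53
f 51 53 49
f 52 46 54
f 52 54 53
f 53 54 55
f 53 55 49
f 54 46 56
f 54 56 55
f 55 56 57
f 55 57 49
f 56 46 58
f 56 58 57
f 57 58 59
f 57 59 49
f 58 46 60
f 58 60 59
f 59 60 61
f 59 61 49
f 60 46 62
f 60 62 61
f 61 62 63
f 61 63 49
f 62 46 64
f 62 64 63
f 63 64 65
f 63 65 49
f 64 46 66
f 64 66 65
f 65 66 67
f 65 67 49
f 66 46 68
f 66 68 67
f 67 68 69
f 67 69 49
f 68 46 70
f 68 70 69
f 69 70 71
f 69 71 49
f 70 46 72
f 70 72 71
f 71 72 73
f 71 73 49
f 72 46 74
f 72 74 73
f 73 74 75
f 73 75 49
f 74 46 76
f 74 76 75
f 75 76 77
f 75 77 49
f 76 46 47
f 76 47 77
f 77 47 48
f 77 48 49



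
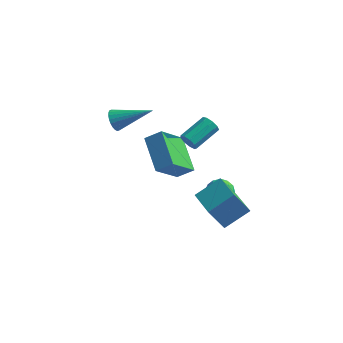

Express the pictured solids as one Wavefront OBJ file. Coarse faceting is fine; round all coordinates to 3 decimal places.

v -3.161 1.605 0.392
v -2.847 1.192 -0.032
v -1.279 2.095 1.308
v -2.841 1.417 -0.166
v -2.883 1.67 -0.214
v -2.968 1.913 -0.171
v -3.082 2.11 -0.041
v -3.208 2.23 0.154
v -3.327 2.254 0.385
v -3.421 2.18 0.618
v -3.475 2.018 0.816
v -3.482 1.793 0.949
v -3.439 1.54 0.998
v -3.355 1.297 0.954
v -3.241 1.1 0.825
v -3.114 0.98 0.63
v -2.995 0.956 0.398
v -2.901 1.03 0.166
v 2.065 1.853 -3.072
v 2.675 2.098 -3.508
v 2.425 0.642 -3.252
v 3.035 0.887 -3.688
v 3.023 1.025 -2.911
v 2.801 1.774 -2.8
v 2.299 0.966 -3.96
v 2.077 1.715 -3.849
v 2.819 1.55 -4.056
v 3.267 1.587 -3.408
v 1.833 1.153 -3.352
v 2.281 1.19 -2.704
v 2.339 2.082 -3.274
v 2.761 0.658 -3.486
v 2.755 0.739 -3.029
v 3.113 0.884 -3.285
v 2.413 1.891 -2.858
v 2.771 2.036 -3.114
v 2.976 1.405 -2.764
v 2.329 0.704 -3.646
v 2.687 0.849 -3.902
v 1.987 1.856 -3.475
v 2.345 2.001 -3.731
v 2.124 1.335 -3.996
v 2.782 1.904 -3.853
v 2.993 1.192 -3.958
v 2.561 1.239 -4.118
v 2.43 1.679 -4.053
v 3.045 1.926 -3.472
v 3.256 1.214 -3.578
v 3.25 1.295 -3.121
v 3.119 1.735 -3.056
v 3.13 1.604 -3.794
v 1.844 1.526 -3.182
v 2.055 0.814 -3.288
v 1.981 1.005 -3.704
v 1.85 1.445 -3.639
v 2.107 1.548 -2.802
v 2.318 0.836 -2.907
v 2.67 1.061 -2.707
v 2.539 1.501 -2.642
v 1.97 1.136 -2.966
v 1.247 0.281 0.962
v 1.563 0.313 0.513
v 2.249 1.65 1.089
v 1.933 1.619 1.538
v 1.242 0.501 0.458
v 1.928 1.839 1.034
v 0.923 0.587 0.638
v 1.61 1.924 1.215
v 0.756 0.529 0.97
v 1.442 1.867 1.547
v 0.818 0.356 1.298
v 1.505 1.693 1.875
v 1.081 0.148 1.469
v 1.767 1.485 2.045
v 1.422 0.002 1.402
v 2.108 1.339 1.979
v 1.68 -0.013 1.129
v 2.366 1.324 1.706
v 1.736 0.11 0.778
v 2.422 1.447 1.355
v 0.092 -1.187 -0.393
v -1.059 0.311 0.59
v 0.691 0.224 -1.843
v -0.459 1.723 -0.859
v 0.899 -0.943 0.179
v -0.251 0.556 1.163
v 1.499 0.469 -1.27
v 0.348 1.967 -0.287
v 1.806 -0.32 -2.482
v 2.789 0.655 -1.68
v 2.551 -0.043 -3.731
v 3.534 0.932 -2.929
v 3.046 -1.892 -2.091
v 4.029 -0.917 -1.289
v 3.791 -1.615 -3.34
v 4.774 -0.64 -2.538
f 2 1 4
f 2 4 3
f 4 1 5
f 4 5 3
f 5 1 6
f 5 6 3
f 6 1 7
f 6 7 3
f 7 1 8
f 7 8 3
f 8 1 9
f 8 9 3
f 9 1 10
f 9 10 3
f 10 1 11
f 10 11 3
f 11 1 12
f 11 12 3
f 12 1 13
f 12 13 3
f 13 1 14
f 13 14 3
f 14 1 15
f 14 15 3
f 15 1 16
f 15 16 3
f 16 1 17
f 16 17 3
f 17 1 18
f 17 18 3
f 18 1 2
f 18 2 3
f 19 56 35
f 56 30 59
f 35 59 24
f 56 59 35
f 19 35 31
f 35 24 36
f 31 36 20
f 35 36 31
f 19 31 40
f 31 20 41
f 40 41 26
f 31 41 40
f 19 40 52
f 40 26 55
f 52 55 29
f 40 55 52
f 19 52 56
f 52 29 60
f 56 60 30
f 52 60 56
f 20 36 47
f 36 24 50
f 47 50 28
f 36 50 47
f 24 59 37
f 59 30 58
f 37 58 23
f 59 58 37
f 30 60 57
f 60 29 53
f 57 53 21
f 60 53 57
f 29 55 54
f 55 26 42
f 54 42 25
f 55 42 54
f 26 41 46
f 41 20 43
f 46 43 27
f 41 43 46
f 22 48 34
f 48 28 49
f 34 49 23
f 48 49 34
f 22 34 32
f 34 23 33
f 32 33 21
f 34 33 32
f 22 32 39
f 32 21 38
f 39 38 25
f 32 38 39
f 22 39 44
f 39 25 45
f 44 45 27
f 39 45 44
f 22 44 48
f 44 27 51
f 48 51 28
f 44 51 48
f 23 49 37
f 49 28 50
f 37 50 24
f 49 50 37
f 21 33 57
f 33 23 58
f 57 58 30
f 33 58 57
f 25 38 54
f 38 21 53
f 54 53 29
f 38 53 54
f 27 45 46
f 45 25 42
f 46 42 26
f 45 42 46
f 28 51 47
f 51 27 43
f 47 43 20
f 51 43 47
f 62 61 65
f 62 65 63
f 63 65 66
f 63 66 64
f 65 61 67
f 65 67 66
f 66 67 68
f 66 68 64
f 67 61 69
f 67 69 68
f 68 69 70
f 68 70 64
f 69 61 71
f 69 71 70
f 70 71 72
f 70 72 64
f 71 61 73
f 71 73 72
f 72 73 74
f 72 74 64
f 73 61 75
f 73 75 74
f 74 75 76
f 74 76 64
f 75 61 77
f 75 77 76
f 76 77 78
f 76 78 64
f 77 61 79
f 77 79 78
f 78 79 80
f 78 80 64
f 79 61 62
f 79 62 80
f 80 62 63
f 80 63 64
f 82 84 81
f 85 82 81
f 81 84 83
f 83 85 81
f 82 88 84
f 86 82 85
f 86 88 82
f 84 88 83
f 87 85 83
f 83 88 87
f 87 86 85
f 88 86 87
f 90 92 89
f 93 90 89
f 89 92 91
f 91 93 89
f 90 96 92
f 94 90 93
f 94 96 90
f 92 96 91
f 95 93 91
f 91 96 95
f 95 94 93
f 96 94 95



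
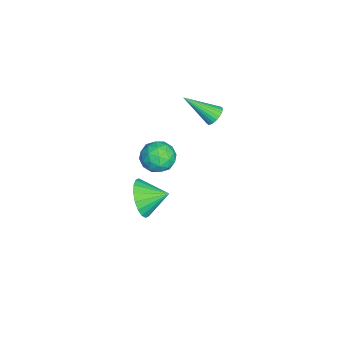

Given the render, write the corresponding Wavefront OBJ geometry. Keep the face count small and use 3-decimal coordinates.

v 3.551 -0.766 0.991
v 4.157 -0.658 1.609
v 2.883 -1.702 1.811
v 3.489 -1.594 2.429
v 2.931 -0.948 2.247
v 3.344 -0.369 1.741
v 3.696 -1.991 1.679
v 4.109 -1.412 1.173
v 4.247 -1.414 2.035
v 3.774 -0.77 2.385
v 3.266 -1.59 1.035
v 2.793 -0.946 1.385
v 3.912 -0.63 1.228
v 3.128 -1.73 2.192
v 2.799 -1.351 2.085
v 3.156 -1.287 2.448
v 3.434 -0.46 1.305
v 3.791 -0.397 1.669
v 3.07 -0.567 2.044
v 3.249 -1.963 1.751
v 3.606 -1.9 2.115
v 3.884 -1.073 0.972
v 4.241 -1.009 1.335
v 3.97 -1.793 1.376
v 4.322 -1.011 1.842
v 3.929 -1.561 2.323
v 4.051 -1.794 1.883
v 4.293 -1.454 1.585
v 4.044 -0.632 2.048
v 3.651 -1.182 2.53
v 3.323 -0.803 2.423
v 3.566 -0.463 2.125
v 4.097 -1.077 2.298
v 3.389 -1.178 0.89
v 2.996 -1.728 1.372
v 3.474 -1.897 1.295
v 3.717 -1.557 0.997
v 3.111 -0.799 1.097
v 2.718 -1.349 1.578
v 2.747 -0.906 1.835
v 2.989 -0.566 1.537
v 2.943 -1.283 1.122
v 1.042 -2.135 -4.163
v 1.529 -2.496 -3.257
v 1.078 -0.865 -3.677
v 1.904 -2.395 -3.549
v 2.108 -2.242 -3.961
v 2.101 -2.069 -4.414
v 1.884 -1.908 -4.817
v 1.5 -1.792 -5.091
v 1.026 -1.744 -5.181
v 0.555 -1.774 -5.069
v 0.18 -1.875 -4.778
v -0.024 -2.027 -4.365
v -0.017 -2.201 -3.912
v 0.2 -2.362 -3.509
v 0.584 -2.477 -3.236
v 1.058 -2.525 -3.146
v -1.174 1.11 0.266
v -0.649 1.233 0.481
v -1.306 -0.37 1.434
v -0.783 1.353 0.619
v -0.976 1.437 0.702
v -1.199 1.47 0.719
v -1.419 1.449 0.667
v -1.601 1.376 0.554
v -1.717 1.262 0.397
v -1.752 1.126 0.22
v -1.698 0.987 0.05
v -1.564 0.866 -0.087
v -1.371 0.783 -0.171
v -1.148 0.749 -0.188
v -0.929 0.771 -0.136
v -0.747 0.844 -0.023
v -0.63 0.957 0.134
v -0.596 1.094 0.311
f 1 38 17
f 38 12 41
f 17 41 6
f 38 41 17
f 1 17 13
f 17 6 18
f 13 18 2
f 17 18 13
f 1 13 22
f 13 2 23
f 22 23 8
f 13 23 22
f 1 22 34
f 22 8 37
f 34 37 11
f 22 37 34
f 1 34 38
f 34 11 42
f 38 42 12
f 34 42 38
f 2 18 29
f 18 6 32
f 29 32 10
f 18 32 29
f 6 41 19
f 41 12 40
f 19 40 5
f 41 40 19
f 12 42 39
f 42 11 35
f 39 35 3
f 42 35 39
f 11 37 36
f 37 8 24
f 36 24 7
f 37 24 36
f 8 23 28
f 23 2 25
f 28 25 9
f 23 25 28
f 4 30 16
f 30 10 31
f 16 31 5
f 30 31 16
f 4 16 14
f 16 5 15
f 14 15 3
f 16 15 14
f 4 14 21
f 14 3 20
f 21 20 7
f 14 20 21
f 4 21 26
f 21 7 27
f 26 27 9
f 21 27 26
f 4 26 30
f 26 9 33
f 30 33 10
f 26 33 30
f 5 31 19
f 31 10 32
f 19 32 6
f 31 32 19
f 3 15 39
f 15 5 40
f 39 40 12
f 15 40 39
f 7 20 36
f 20 3 35
f 36 35 11
f 20 35 36
f 9 27 28
f 27 7 24
f 28 24 8
f 27 24 28
f 10 33 29
f 33 9 25
f 29 25 2
f 33 25 29
f 44 43 46
f 44 46 45
f 46 43 47
f 46 47 45
f 47 43 48
f 47 48 45
f 48 43 49
f 48 49 45
f 49 43 50
f 49 50 45
f 50 43 51
f 50 51 45
f 51 43 52
f 51 52 45
f 52 43 53
f 52 53 45
f 53 43 54
f 53 54 45
f 54 43 55
f 54 55 45
f 55 43 56
f 55 56 45
f 56 43 57
f 56 57 45
f 57 43 58
f 57 58 45
f 58 43 44
f 58 44 45
f 60 59 62
f 60 62 61
f 62 59 63
f 62 63 61
f 63 59 64
f 63 64 61
f 64 59 65
f 64 65 61
f 65 59 66
f 65 66 61
f 66 59 67
f 66 67 61
f 67 59 68
f 67 68 61
f 68 59 69
f 68 69 61
f 69 59 70
f 69 70 61
f 70 59 71
f 70 71 61
f 71 59 72
f 71 72 61
f 72 59 73
f 72 73 61
f 73 59 74
f 73 74 61
f 74 59 75
f 74 75 61
f 75 59 76
f 75 76 61
f 76 59 60
f 76 60 61



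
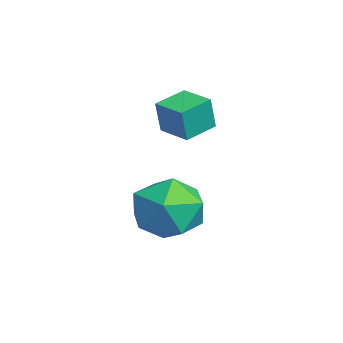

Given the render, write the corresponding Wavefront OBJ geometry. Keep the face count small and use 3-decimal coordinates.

v -2.263 -0.733 -1.863
v -2.127 -0.889 -0.905
v -1.467 -0.233 -1.895
v -1.331 -0.389 -0.937
v -1.769 -1.531 -2.063
v -1.633 -1.687 -1.105
v -0.973 -1.031 -2.095
v -0.837 -1.187 -1.137
v 0.062 -1.55 -3.948
v 0.369 -1.035 -3.136
v 1.331 -2.565 -3.784
v 1.638 -2.05 -2.972
v 0.792 -2.599 -2.931
v 0.008 -1.971 -3.032
v 1.692 -1.629 -3.888
v 0.908 -1.001 -3.989
v 1.377 -1.083 -3.099
v 0.821 -1.683 -2.508
v 0.879 -1.917 -4.412
v 0.323 -2.517 -3.821
f 2 4 1
f 5 2 1
f 1 4 3
f 3 5 1
f 2 8 4
f 6 2 5
f 6 8 2
f 4 8 3
f 7 5 3
f 3 8 7
f 7 6 5
f 8 6 7
f 9 20 14
f 9 14 10
f 9 10 16
f 9 16 19
f 9 19 20
f 10 14 18
f 14 20 13
f 20 19 11
f 19 16 15
f 16 10 17
f 12 18 13
f 12 13 11
f 12 11 15
f 12 15 17
f 12 17 18
f 13 18 14
f 11 13 20
f 15 11 19
f 17 15 16
f 18 17 10



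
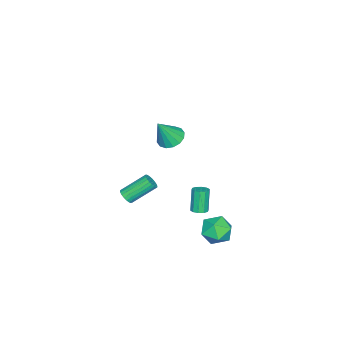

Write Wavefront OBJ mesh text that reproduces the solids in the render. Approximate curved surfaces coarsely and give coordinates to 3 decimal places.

v 3.467 0.938 -2.323
v 3.737 1.334 -2.18
v 3.243 1.178 -0.815
v 2.973 0.782 -0.957
v 3.458 1.435 -2.269
v 2.965 1.279 -0.904
v 3.184 1.346 -2.378
v 2.69 1.19 -1.013
v 3.017 1.102 -2.467
v 2.523 0.945 -1.102
v 3.022 0.795 -2.5
v 2.528 0.638 -1.135
v 3.197 0.542 -2.465
v 2.703 0.386 -1.1
v 3.475 0.441 -2.376
v 2.982 0.285 -1.011
v 3.75 0.53 -2.267
v 3.256 0.374 -0.902
v 3.917 0.775 -2.178
v 3.423 0.618 -0.813
v 3.912 1.082 -2.145
v 3.418 0.925 -0.78
v 1.917 -4.289 -4.149
v 2.291 -4.364 -3.766
v 1.396 -3.205 -2.668
v 1.023 -3.131 -3.051
v 2.375 -4.19 -3.881
v 1.481 -3.031 -2.782
v 2.381 -4.034 -4.042
v 1.486 -2.875 -2.943
v 2.306 -3.921 -4.221
v 1.411 -2.763 -3.123
v 2.164 -3.873 -4.388
v 1.269 -2.714 -3.29
v 1.979 -3.896 -4.514
v 1.085 -2.737 -3.416
v 1.784 -3.987 -4.576
v 0.889 -2.829 -3.478
v 1.612 -4.131 -4.565
v 0.717 -2.972 -3.467
v 1.492 -4.302 -4.482
v 0.598 -3.143 -3.384
v 1.446 -4.471 -4.341
v 0.552 -3.312 -3.243
v 1.482 -4.608 -4.167
v 0.587 -3.45 -3.069
v 1.593 -4.691 -3.99
v 0.698 -3.532 -2.892
v 1.76 -4.704 -3.841
v 0.865 -3.545 -2.742
v 1.954 -4.645 -3.744
v 1.059 -3.486 -2.646
v 2.142 -4.525 -3.718
v 1.247 -3.366 -2.62
v 3.3 -0.854 3.072
v 4.04 -0.775 2.727
v 4.04 -1.266 4.568
v 3.948 -0.389 2.879
v 3.682 -0.128 3.083
v 3.314 -0.062 3.283
v 2.942 -0.207 3.427
v 2.666 -0.526 3.475
v 2.56 -0.932 3.416
v 2.652 -1.318 3.264
v 2.918 -1.579 3.06
v 3.286 -1.646 2.86
v 3.658 -1.5 2.716
v 3.934 -1.182 2.668
v 2.76 2.54 -3.608
v 3.611 2.793 -4.112
v 3.529 1.227 -2.968
v 4.38 1.48 -3.472
v 4.052 2.061 -2.7
v 3.577 2.872 -3.095
v 3.563 1.148 -3.985
v 3.088 1.959 -4.38
v 4.107 1.932 -4.344
v 4.409 2.497 -3.55
v 2.731 1.523 -3.53
v 3.033 2.088 -2.736
f 2 1 5
f 2 5 3
f 3 5 6
f 3 6 4
f 5 1 7
f 5 7 6
f 6 7 8
f 6 8 4
f 7 1 9
f 7 9 8
f 8 9 10
f 8 10 4
f 9 1 11
f 9 11 10
f 10 11 12
f 10 12 4
f 11 1 13
f 11 13 12
f 12 13 14
f 12 14 4
f 13 1 15
f 13 15 14
f 14 15 16
f 14 16 4
f 15 1 17
f 15 17 16
f 16 17 18
f 16 18 4
f 17 1 19
f 17 19 18
f 18 19 20
f 18 20 4
f 19 1 21
f 19 21 20
f 20 21 22
f 20 22 4
f 21 1 2
f 21 2 22
f 22 2 3
f 22 3 4
f 24 23 27
f 24 27 25
f 25 27 28
f 25 28 26
f 27 23 29
f 27 29 28
f 28 29 30
f 28 30 26
f 29 23 31
f 29 31 30
f 30 31 32
f 30 32 26
f 31 23 33
f 31 33 32
f 32 33 34
f 32 34 26
f 33 23 35
f 33 35 34
f 34 35 36
f 34 36 26
f 35 23 37
f 35 37 36
f 36 37 38
f 36 38 26
f 37 23 39
f 37 39 38
f 38 39 40
f 38 40 26
f 39 23 41
f 39 41 40
f 40 41 42
f 40 42 26
f 41 23 43
f 41 43 42
f 42 43 44
f 42 44 26
f 43 23 45
f 43 45 44
f 44 45 46
f 44 46 26
f 45 23 47
f 45 47 46
f 46 47 48
f 46 48 26
f 47 23 49
f 47 49 48
f 48 49 50
f 48 50 26
f 49 23 51
f 49 51 50
f 50 51 52
f 50 52 26
f 51 23 53
f 51 53 52
f 52 53 54
f 52 54 26
f 53 23 24
f 53 24 54
f 54 24 25
f 54 25 26
f 56 55 58
f 56 58 57
f 58 55 59
f 58 59 57
f 59 55 60
f 59 60 57
f 60 55 61
f 60 61 57
f 61 55 62
f 61 62 57
f 62 55 63
f 62 63 57
f 63 55 64
f 63 64 57
f 64 55 65
f 64 65 57
f 65 55 66
f 65 66 57
f 66 55 67
f 66 67 57
f 67 55 68
f 67 68 57
f 68 55 56
f 68 56 57
f 69 80 74
f 69 74 70
f 69 70 76
f 69 76 79
f 69 79 80
f 70 74 78
f 74 80 73
f 80 79 71
f 79 76 75
f 76 70 77
f 72 78 73
f 72 73 71
f 72 71 75
f 72 75 77
f 72 77 78
f 73 78 74
f 71 73 80
f 75 71 79
f 77 75 76
f 78 77 70



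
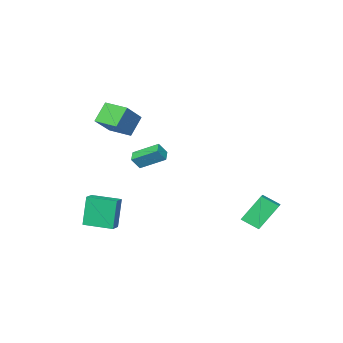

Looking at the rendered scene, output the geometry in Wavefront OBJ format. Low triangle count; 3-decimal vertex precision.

v 3.691 -3.305 -4.495
v 3.239 -3.454 -2.378
v 2.79 -1.599 -4.566
v 2.338 -1.749 -2.449
v 4.422 -2.911 -4.311
v 3.97 -3.061 -2.194
v 3.521 -1.206 -4.382
v 3.069 -1.355 -2.265
v -1.799 -4.62 -1.251
v -1.253 -4.8 -0.445
v -2.669 -3.184 -0.34
v -2.123 -3.365 0.466
v -1.177 -4.055 -1.546
v -0.631 -4.236 -0.74
v -2.047 -2.62 -0.635
v -1.501 -2.8 0.171
v 0.578 -3.854 3.7
v 2.146 -3.364 4.992
v 0.205 -2.334 3.576
v 1.773 -1.844 4.868
v 1.547 -3.716 2.472
v 3.115 -3.226 3.764
v 1.174 -2.196 2.348
v 2.742 -1.706 3.64
v -4.446 3.293 -2.497
v -3.419 4.16 -2.038
v -4.982 4.271 -3.146
v -3.955 5.138 -2.687
v -3.265 2.802 -4.213
v -2.238 3.669 -3.754
v -3.801 3.78 -4.862
v -2.774 4.647 -4.403
f 2 4 1
f 5 2 1
f 1 4 3
f 3 5 1
f 2 8 4
f 6 2 5
f 6 8 2
f 4 8 3
f 7 5 3
f 3 8 7
f 7 6 5
f 8 6 7
f 10 12 9
f 13 10 9
f 9 12 11
f 11 13 9
f 10 16 12
f 14 10 13
f 14 16 10
f 12 16 11
f 15 13 11
f 11 16 15
f 15 14 13
f 16 14 15
f 18 20 17
f 21 18 17
f 17 20 19
f 19 21 17
f 18 24 20
f 22 18 21
f 22 24 18
f 20 24 19
f 23 21 19
f 19 24 23
f 23 22 21
f 24 22 23
f 26 28 25
f 29 26 25
f 25 28 27
f 27 29 25
f 26 32 28
f 30 26 29
f 30 32 26
f 28 32 27
f 31 29 27
f 27 32 31
f 31 30 29
f 32 30 31



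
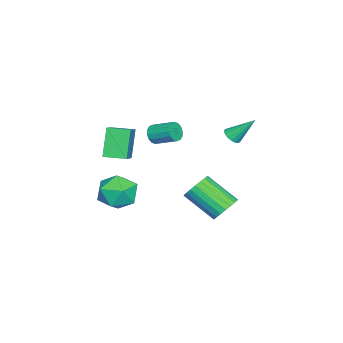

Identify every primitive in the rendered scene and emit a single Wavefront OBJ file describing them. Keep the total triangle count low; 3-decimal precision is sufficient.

v 1.501 -0.251 3.57
v 1.791 -0.49 4.011
v 1.989 0.671 4.512
v 1.699 0.911 4.07
v 1.999 -0.436 3.802
v 2.197 0.725 4.302
v 2.074 -0.332 3.531
v 2.272 0.83 4.031
v 1.995 -0.206 3.27
v 2.194 0.955 3.77
v 1.784 -0.092 3.089
v 1.982 1.069 3.589
v 1.497 -0.021 3.037
v 1.695 1.141 3.538
v 1.211 -0.011 3.128
v 1.409 1.15 3.629
v 1.003 -0.065 3.338
v 1.201 1.096 3.838
v 0.928 -0.17 3.609
v 1.126 0.992 4.109
v 1.006 -0.295 3.87
v 1.205 0.866 4.37
v 1.218 -0.409 4.051
v 1.416 0.752 4.551
v 1.505 -0.481 4.102
v 1.703 0.681 4.603
v -3.59 2.277 1.129
v -3.356 2.666 0.802
v -3.73 3.423 2.391
v -3.618 2.689 0.752
v -3.874 2.618 0.788
v -4.065 2.469 0.902
v -4.147 2.276 1.069
v -4.102 2.083 1.249
v -3.939 1.934 1.402
v -3.697 1.864 1.493
v -3.43 1.889 1.5
v -3.2 2.002 1.422
v -3.059 2.178 1.277
v -3.04 2.377 1.099
v -3.147 2.553 0.927
v 2.512 -0.772 0.565
v 3.607 -1.135 0.646
v 2.113 -2.225 -0.546
v 3.208 -2.588 -0.465
v 2.512 -2.641 0.457
v 2.758 -1.743 1.143
v 2.962 -1.617 -1.043
v 3.208 -0.719 -0.357
v 3.885 -1.657 -0.348
v 3.607 -2.29 0.579
v 2.113 -1.07 -0.479
v 1.835 -1.703 0.448
v 1.437 -2.635 1.62
v 0.596 -2.699 3.165
v 1.259 -1.48 1.571
v 0.417 -1.544 3.115
v 3.003 -2.356 2.485
v 2.161 -2.42 4.029
v 2.824 -1.201 2.435
v 1.983 -1.265 3.98
v -1.366 2.596 -2.97
v -0.972 2.084 -3.552
v -1.339 0.392 -2.312
v -1.734 0.904 -1.73
v -0.696 2.181 -3.338
v -1.064 0.489 -2.098
v -0.537 2.35 -3.061
v -0.904 0.657 -1.821
v -0.521 2.561 -2.767
v -0.888 0.869 -1.528
v -0.651 2.779 -2.509
v -1.018 1.086 -1.269
v -0.905 2.964 -2.331
v -1.272 1.272 -1.091
v -1.239 3.087 -2.263
v -1.606 1.394 -1.023
v -1.594 3.124 -2.317
v -1.962 1.431 -1.077
v -1.911 3.07 -2.484
v -2.278 1.378 -1.244
v -2.133 2.935 -2.735
v -2.5 1.242 -1.495
v -2.222 2.74 -3.027
v -2.59 1.048 -1.787
v -2.164 2.521 -3.309
v -2.531 0.829 -2.069
v -1.968 2.315 -3.532
v -2.335 0.622 -2.292
v -1.667 2.158 -3.658
v -2.035 0.465 -2.418
v -1.315 2.076 -3.665
v -1.682 0.383 -2.425
f 2 1 5
f 2 5 3
f 3 5 6
f 3 6 4
f 5 1 7
f 5 7 6
f 6 7 8
f 6 8 4
f 7 1 9
f 7 9 8
f 8 9 10
f 8 10 4
f 9 1 11
f 9 11 10
f 10 11 12
f 10 12 4
f 11 1 13
f 11 13 12
f 12 13 14
f 12 14 4
f 13 1 15
f 13 15 14
f 14 15 16
f 14 16 4
f 15 1 17
f 15 17 16
f 16 17 18
f 16 18 4
f 17 1 19
f 17 19 18
f 18 19 20
f 18 20 4
f 19 1 21
f 19 21 20
f 20 21 22
f 20 22 4
f 21 1 23
f 21 23 22
f 22 23 24
f 22 24 4
f 23 1 25
f 23 25 24
f 24 25 26
f 24 26 4
f 25 1 2
f 25 2 26
f 26 2 3
f 26 3 4
f 28 27 30
f 28 30 29
f 30 27 31
f 30 31 29
f 31 27 32
f 31 32 29
f 32 27 33
f 32 33 29
f 33 27 34
f 33 34 29
f 34 27 35
f 34 35 29
f 35 27 36
f 35 36 29
f 36 27 37
f 36 37 29
f 37 27 38
f 37 38 29
f 38 27 39
f 38 39 29
f 39 27 40
f 39 40 29
f 40 27 41
f 40 41 29
f 41 27 28
f 41 28 29
f 42 53 47
f 42 47 43
f 42 43 49
f 42 49 52
f 42 52 53
f 43 47 51
f 47 53 46
f 53 52 44
f 52 49 48
f 49 43 50
f 45 51 46
f 45 46 44
f 45 44 48
f 45 48 50
f 45 50 51
f 46 51 47
f 44 46 53
f 48 44 52
f 50 48 49
f 51 50 43
f 55 57 54
f 58 55 54
f 54 57 56
f 56 58 54
f 55 61 57
f 59 55 58
f 59 61 55
f 57 61 56
f 60 58 56
f 56 61 60
f 60 59 58
f 61 59 60
f 63 62 66
f 63 66 64
f 64 66 67
f 64 67 65
f 66 62 68
f 66 68 67
f 67 68 69
f 67 69 65
f 68 62 70
f 68 70 69
f 69 70 71
f 69 71 65
f 70 62 72
f 70 72 71
f 71 72 73
f 71 73 65
f 72 62 74
f 72 74 73
f 73 74 75
f 73 75 65
f 74 62 76
f 74 76 75
f 75 76 77
f 75 77 65
f 76 62 78
f 76 78 77
f 77 78 79
f 77 79 65
f 78 62 80
f 78 80 79
f 79 80 81
f 79 81 65
f 80 62 82
f 80 82 81
f 81 82 83
f 81 83 65
f 82 62 84
f 82 84 83
f 83 84 85
f 83 85 65
f 84 62 86
f 84 86 85
f 85 86 87
f 85 87 65
f 86 62 88
f 86 88 87
f 87 88 89
f 87 89 65
f 88 62 90
f 88 90 89
f 89 90 91
f 89 91 65
f 90 62 92
f 90 92 91
f 91 92 93
f 91 93 65
f 92 62 63
f 92 63 93
f 93 63 64
f 93 64 65



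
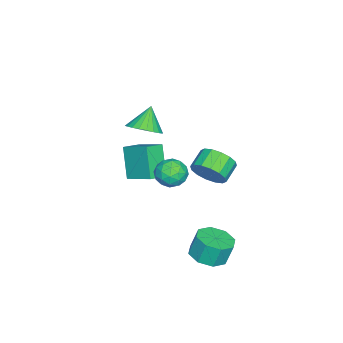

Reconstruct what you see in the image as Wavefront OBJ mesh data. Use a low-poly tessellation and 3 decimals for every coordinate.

v -0.089 -0.693 0.107
v 0.376 -0.535 0.916
v 1.204 -1.205 -0.536
v 1.669 -1.047 0.273
v 1.024 -1.738 0.225
v 0.226 -1.422 0.622
v 1.354 -0.318 -0.242
v 0.556 -0.002 0.155
v 1.268 -0.303 0.7
v 1.064 -1.181 0.989
v 0.516 -0.559 -0.609
v 0.312 -1.437 -0.32
v 0.031 -0.569 0.568
v 1.549 -1.171 -0.188
v 1.171 -1.577 -0.216
v 1.444 -1.484 0.259
v -0.058 -1.091 0.395
v 0.215 -0.998 0.871
v 0.596 -1.705 0.465
v 1.365 -0.742 -0.491
v 1.638 -0.649 -0.015
v 0.136 -0.256 0.121
v 0.409 -0.163 0.596
v 0.984 -0.035 -0.085
v 0.828 -0.34 0.916
v 1.587 -0.641 0.539
v 1.403 -0.212 0.236
v 0.933 -0.026 0.469
v 0.708 -0.856 1.086
v 1.468 -1.157 0.708
v 1.089 -1.563 0.68
v 0.62 -1.377 0.914
v 1.232 -0.719 0.959
v 0.112 -0.583 -0.328
v 0.872 -0.884 -0.706
v 0.96 -0.363 -0.534
v 0.491 -0.177 -0.3
v -0.007 -1.099 -0.159
v 0.752 -1.4 -0.536
v 0.647 -1.714 -0.089
v 0.177 -1.528 0.144
v 0.348 -1.021 -0.579
v -3.352 -5.162 -1.805
v -2.827 -3.604 -1.025
v -4.367 -4.637 -2.173
v -3.841 -3.078 -1.392
v -2.399 -4.582 -3.608
v -1.873 -3.023 -2.827
v -3.413 -4.056 -3.975
v -2.888 -2.498 -3.195
v 0.751 1.123 0.606
v 1.18 1.867 1.174
v 0.119 2.061 1.722
v -0.311 1.317 1.154
v 1 2.113 0.737
v -0.061 2.308 1.285
v 0.753 2.095 0.265
v -0.308 2.289 0.813
v 0.505 1.815 -0.116
v -0.556 2.01 0.432
v 0.323 1.35 -0.303
v -0.738 1.545 0.245
v 0.256 0.825 -0.247
v -0.806 1.019 0.301
v 0.321 0.379 0.038
v -0.74 0.573 0.586
v 0.501 0.132 0.475
v -0.56 0.327 1.023
v 0.748 0.151 0.947
v -0.313 0.345 1.495
v 0.996 0.43 1.328
v -0.065 0.625 1.876
v 1.178 0.895 1.515
v 0.117 1.09 2.063
v 1.246 1.421 1.459
v 0.184 1.615 2.007
v 3.255 1.993 -3.614
v 4.136 2.581 -3.647
v 3.946 2.936 -2.379
v 3.065 2.347 -2.346
v 3.475 2.999 -3.863
v 3.285 3.354 -2.595
v 2.685 2.827 -3.933
v 2.495 3.182 -2.665
v 2.229 2.167 -3.816
v 2.039 2.522 -2.549
v 2.374 1.404 -3.581
v 2.184 1.759 -2.313
v 3.035 0.986 -3.365
v 2.845 1.341 -2.097
v 3.825 1.158 -3.295
v 3.635 1.513 -2.027
v 4.281 1.818 -3.411
v 4.091 2.173 -2.144
v 0.362 -2.503 2.86
v 1.117 -2.845 3.438
v -0.542 -2.437 4.08
v 1.174 -2.456 3.459
v 1.108 -2.074 3.39
v 0.928 -1.757 3.239
v 0.662 -1.554 3.031
v 0.35 -1.495 2.797
v 0.041 -1.59 2.572
v -0.22 -1.823 2.392
v -0.392 -2.161 2.282
v -0.449 -2.55 2.261
v -0.383 -2.932 2.331
v -0.203 -3.249 2.481
v 0.063 -3.452 2.689
v 0.374 -3.511 2.923
v 0.684 -3.416 3.148
v 0.944 -3.182 3.328
f 1 38 17
f 38 12 41
f 17 41 6
f 38 41 17
f 1 17 13
f 17 6 18
f 13 18 2
f 17 18 13
f 1 13 22
f 13 2 23
f 22 23 8
f 13 23 22
f 1 22 34
f 22 8 37
f 34 37 11
f 22 37 34
f 1 34 38
f 34 11 42
f 38 42 12
f 34 42 38
f 2 18 29
f 18 6 32
f 29 32 10
f 18 32 29
f 6 41 19
f 41 12 40
f 19 40 5
f 41 40 19
f 12 42 39
f 42 11 35
f 39 35 3
f 42 35 39
f 11 37 36
f 37 8 24
f 36 24 7
f 37 24 36
f 8 23 28
f 23 2 25
f 28 25 9
f 23 25 28
f 4 30 16
f 30 10 31
f 16 31 5
f 30 31 16
f 4 16 14
f 16 5 15
f 14 15 3
f 16 15 14
f 4 14 21
f 14 3 20
f 21 20 7
f 14 20 21
f 4 21 26
f 21 7 27
f 26 27 9
f 21 27 26
f 4 26 30
f 26 9 33
f 30 33 10
f 26 33 30
f 5 31 19
f 31 10 32
f 19 32 6
f 31 32 19
f 3 15 39
f 15 5 40
f 39 40 12
f 15 40 39
f 7 20 36
f 20 3 35
f 36 35 11
f 20 35 36
f 9 27 28
f 27 7 24
f 28 24 8
f 27 24 28
f 10 33 29
f 33 9 25
f 29 25 2
f 33 25 29
f 44 46 43
f 47 44 43
f 43 46 45
f 45 47 43
f 44 50 46
f 48 44 47
f 48 50 44
f 46 50 45
f 49 47 45
f 45 50 49
f 49 48 47
f 50 48 49
f 52 51 55
f 52 55 53
f 53 55 56
f 53 56 54
f 55 51 57
f 55 57 56
f 56 57 58
f 56 58 54
f 57 51 59
f 57 59 58
f 58 59 60
f 58 60 54
f 59 51 61
f 59 61 60
f 60 61 62
f 60 62 54
f 61 51 63
f 61 63 62
f 62 63 64
f 62 64 54
f 63 51 65
f 63 65 64
f 64 65 66
f 64 66 54
f 65 51 67
f 65 67 66
f 66 67 68
f 66 68 54
f 67 51 69
f 67 69 68
f 68 69 70
f 68 70 54
f 69 51 71
f 69 71 70
f 70 71 72
f 70 72 54
f 71 51 73
f 71 73 72
f 72 73 74
f 72 74 54
f 73 51 75
f 73 75 74
f 74 75 76
f 74 76 54
f 75 51 52
f 75 52 76
f 76 52 53
f 76 53 54
f 78 77 81
f 78 81 79
f 79 81 82
f 79 82 80
f 81 77 83
f 81 83 82
f 82 83 84
f 82 84 80
f 83 77 85
f 83 85 84
f 84 85 86
f 84 86 80
f 85 77 87
f 85 87 86
f 86 87 88
f 86 88 80
f 87 77 89
f 87 89 88
f 88 89 90
f 88 90 80
f 89 77 91
f 89 91 90
f 90 91 92
f 90 92 80
f 91 77 93
f 91 93 92
f 92 93 94
f 92 94 80
f 93 77 78
f 93 78 94
f 94 78 79
f 94 79 80
f 96 95 98
f 96 98 97
f 98 95 99
f 98 99 97
f 99 95 100
f 99 100 97
f 100 95 101
f 100 101 97
f 101 95 102
f 101 102 97
f 102 95 103
f 102 103 97
f 103 95 104
f 103 104 97
f 104 95 105
f 104 105 97
f 105 95 106
f 105 106 97
f 106 95 107
f 106 107 97
f 107 95 108
f 107 108 97
f 108 95 109
f 108 109 97
f 109 95 110
f 109 110 97
f 110 95 111
f 110 111 97
f 111 95 112
f 111 112 97
f 112 95 96
f 112 96 97

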